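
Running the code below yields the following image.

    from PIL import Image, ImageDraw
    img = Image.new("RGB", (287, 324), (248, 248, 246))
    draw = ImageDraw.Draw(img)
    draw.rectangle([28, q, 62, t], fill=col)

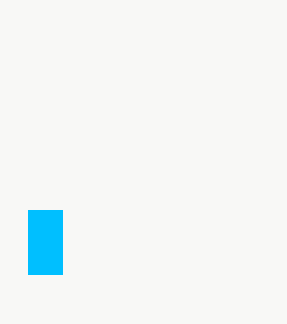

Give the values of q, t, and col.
q = 210; t = 274; col = 'deepskyblue'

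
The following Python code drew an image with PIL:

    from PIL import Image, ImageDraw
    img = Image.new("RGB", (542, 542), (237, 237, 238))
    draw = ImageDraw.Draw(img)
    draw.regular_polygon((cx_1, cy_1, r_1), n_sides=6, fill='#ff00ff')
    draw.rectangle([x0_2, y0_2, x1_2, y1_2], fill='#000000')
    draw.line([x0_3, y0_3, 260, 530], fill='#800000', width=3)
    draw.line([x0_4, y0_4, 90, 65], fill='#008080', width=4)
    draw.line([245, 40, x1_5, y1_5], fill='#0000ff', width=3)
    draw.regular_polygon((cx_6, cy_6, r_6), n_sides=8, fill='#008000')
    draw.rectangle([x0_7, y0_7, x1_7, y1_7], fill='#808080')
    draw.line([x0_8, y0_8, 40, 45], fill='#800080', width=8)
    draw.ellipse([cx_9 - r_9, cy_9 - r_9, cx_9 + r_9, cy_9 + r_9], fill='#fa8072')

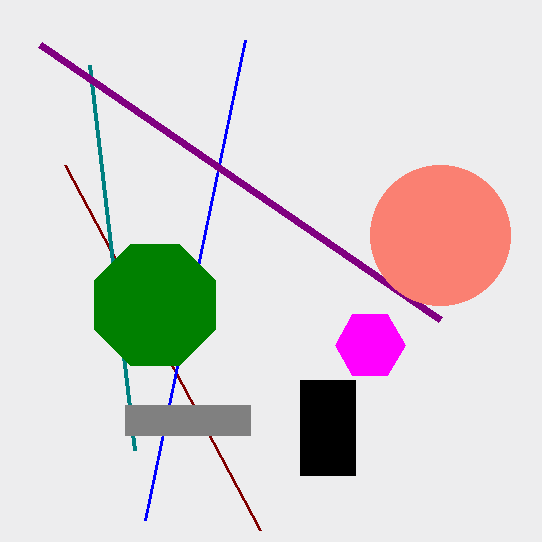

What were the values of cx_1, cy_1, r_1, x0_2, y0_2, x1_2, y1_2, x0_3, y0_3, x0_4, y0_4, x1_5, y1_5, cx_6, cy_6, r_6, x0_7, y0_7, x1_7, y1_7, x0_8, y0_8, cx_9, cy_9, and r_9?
cx_1 = 370, cy_1 = 345, r_1 = 35, x0_2 = 300, y0_2 = 380, x1_2 = 355, y1_2 = 475, x0_3 = 65, y0_3 = 165, x0_4 = 135, y0_4 = 450, x1_5 = 145, y1_5 = 520, cx_6 = 155, cy_6 = 305, r_6 = 65, x0_7 = 125, y0_7 = 405, x1_7 = 250, y1_7 = 435, x0_8 = 440, y0_8 = 320, cx_9 = 440, cy_9 = 235, r_9 = 70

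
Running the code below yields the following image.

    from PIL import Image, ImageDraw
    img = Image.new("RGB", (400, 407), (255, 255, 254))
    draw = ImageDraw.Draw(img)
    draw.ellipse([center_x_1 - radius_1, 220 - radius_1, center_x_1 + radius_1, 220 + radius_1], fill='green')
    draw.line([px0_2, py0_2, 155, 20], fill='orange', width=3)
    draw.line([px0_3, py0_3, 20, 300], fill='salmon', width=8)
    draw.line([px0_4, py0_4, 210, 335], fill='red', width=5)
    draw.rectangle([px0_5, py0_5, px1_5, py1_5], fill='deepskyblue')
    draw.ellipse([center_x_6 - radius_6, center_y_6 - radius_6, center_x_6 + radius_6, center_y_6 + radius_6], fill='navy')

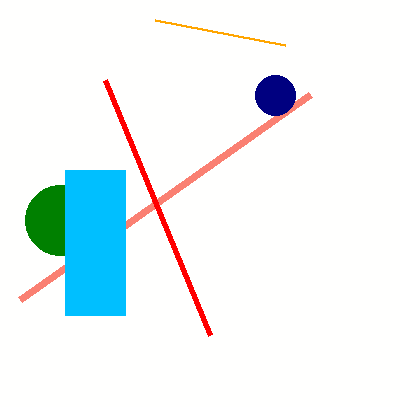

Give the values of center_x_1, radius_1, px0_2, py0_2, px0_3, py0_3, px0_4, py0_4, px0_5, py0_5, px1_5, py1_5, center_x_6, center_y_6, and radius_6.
center_x_1 = 60, radius_1 = 35, px0_2 = 285, py0_2 = 45, px0_3 = 310, py0_3 = 95, px0_4 = 105, py0_4 = 80, px0_5 = 65, py0_5 = 170, px1_5 = 125, py1_5 = 315, center_x_6 = 275, center_y_6 = 95, radius_6 = 20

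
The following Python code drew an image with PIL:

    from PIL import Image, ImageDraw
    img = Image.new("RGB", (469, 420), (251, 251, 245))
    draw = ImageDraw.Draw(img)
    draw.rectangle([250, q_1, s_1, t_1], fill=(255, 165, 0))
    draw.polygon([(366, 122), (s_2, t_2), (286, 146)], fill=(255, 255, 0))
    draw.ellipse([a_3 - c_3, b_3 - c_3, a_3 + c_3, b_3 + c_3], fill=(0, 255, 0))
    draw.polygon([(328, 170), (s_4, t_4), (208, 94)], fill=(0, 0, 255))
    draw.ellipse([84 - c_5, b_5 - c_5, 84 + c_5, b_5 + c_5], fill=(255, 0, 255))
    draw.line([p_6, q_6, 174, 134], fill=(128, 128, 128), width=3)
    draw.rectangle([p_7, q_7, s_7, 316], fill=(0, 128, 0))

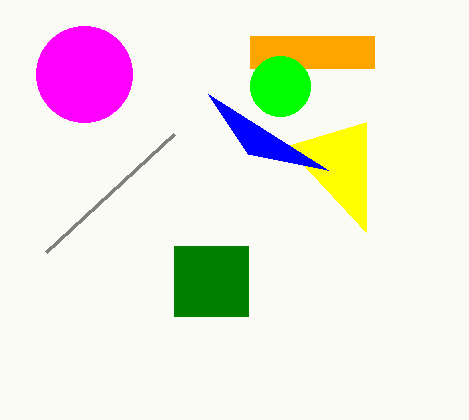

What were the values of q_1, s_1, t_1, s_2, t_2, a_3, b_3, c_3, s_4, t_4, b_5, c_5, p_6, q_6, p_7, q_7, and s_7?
q_1 = 36, s_1 = 374, t_1 = 68, s_2 = 366, t_2 = 232, a_3 = 280, b_3 = 86, c_3 = 30, s_4 = 248, t_4 = 154, b_5 = 74, c_5 = 48, p_6 = 46, q_6 = 252, p_7 = 174, q_7 = 246, s_7 = 248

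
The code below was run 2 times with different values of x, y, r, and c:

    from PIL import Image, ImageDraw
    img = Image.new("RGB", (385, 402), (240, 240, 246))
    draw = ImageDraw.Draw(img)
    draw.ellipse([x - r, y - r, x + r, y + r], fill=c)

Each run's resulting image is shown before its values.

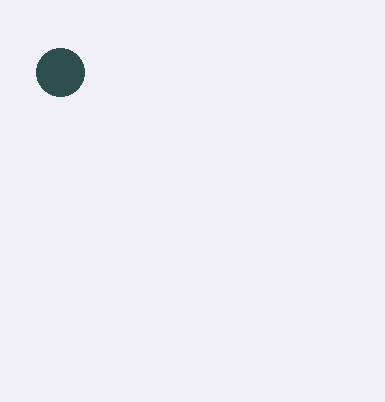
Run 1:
x = 60; y = 72; r = 24; c = 'darkslategray'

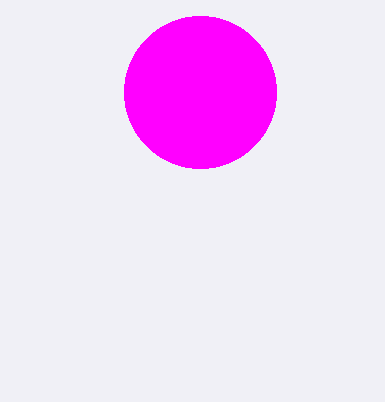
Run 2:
x = 200, y = 92, r = 76, c = 'magenta'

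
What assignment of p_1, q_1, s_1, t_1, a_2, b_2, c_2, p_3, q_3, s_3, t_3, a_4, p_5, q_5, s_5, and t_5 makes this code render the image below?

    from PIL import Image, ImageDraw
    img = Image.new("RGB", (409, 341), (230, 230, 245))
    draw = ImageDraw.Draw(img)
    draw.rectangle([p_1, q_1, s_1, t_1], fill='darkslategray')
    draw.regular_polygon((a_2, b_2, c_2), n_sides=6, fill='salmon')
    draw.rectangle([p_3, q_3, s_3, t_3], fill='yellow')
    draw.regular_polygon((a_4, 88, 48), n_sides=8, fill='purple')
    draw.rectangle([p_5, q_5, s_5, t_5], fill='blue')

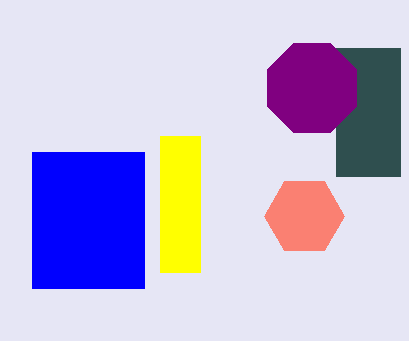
p_1 = 336
q_1 = 48
s_1 = 400
t_1 = 176
a_2 = 304
b_2 = 216
c_2 = 40
p_3 = 160
q_3 = 136
s_3 = 200
t_3 = 272
a_4 = 312
p_5 = 32
q_5 = 152
s_5 = 144
t_5 = 288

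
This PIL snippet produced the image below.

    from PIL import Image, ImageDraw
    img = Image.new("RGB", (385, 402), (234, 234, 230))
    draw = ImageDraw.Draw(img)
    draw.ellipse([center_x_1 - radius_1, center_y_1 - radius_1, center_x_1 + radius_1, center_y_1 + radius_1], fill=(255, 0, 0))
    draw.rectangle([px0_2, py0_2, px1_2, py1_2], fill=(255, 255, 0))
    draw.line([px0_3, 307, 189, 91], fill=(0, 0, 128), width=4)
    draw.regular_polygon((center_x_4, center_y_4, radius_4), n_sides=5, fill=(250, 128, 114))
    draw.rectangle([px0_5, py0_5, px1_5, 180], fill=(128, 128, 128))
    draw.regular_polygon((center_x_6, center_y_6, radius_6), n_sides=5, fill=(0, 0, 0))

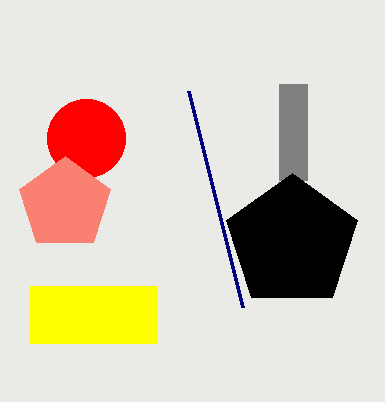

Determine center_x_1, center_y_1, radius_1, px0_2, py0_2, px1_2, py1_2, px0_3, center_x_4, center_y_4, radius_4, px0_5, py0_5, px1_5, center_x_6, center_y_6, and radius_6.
center_x_1 = 86
center_y_1 = 138
radius_1 = 39
px0_2 = 30
py0_2 = 286
px1_2 = 156
py1_2 = 343
px0_3 = 243
center_x_4 = 65
center_y_4 = 204
radius_4 = 48
px0_5 = 279
py0_5 = 84
px1_5 = 307
center_x_6 = 292
center_y_6 = 242
radius_6 = 69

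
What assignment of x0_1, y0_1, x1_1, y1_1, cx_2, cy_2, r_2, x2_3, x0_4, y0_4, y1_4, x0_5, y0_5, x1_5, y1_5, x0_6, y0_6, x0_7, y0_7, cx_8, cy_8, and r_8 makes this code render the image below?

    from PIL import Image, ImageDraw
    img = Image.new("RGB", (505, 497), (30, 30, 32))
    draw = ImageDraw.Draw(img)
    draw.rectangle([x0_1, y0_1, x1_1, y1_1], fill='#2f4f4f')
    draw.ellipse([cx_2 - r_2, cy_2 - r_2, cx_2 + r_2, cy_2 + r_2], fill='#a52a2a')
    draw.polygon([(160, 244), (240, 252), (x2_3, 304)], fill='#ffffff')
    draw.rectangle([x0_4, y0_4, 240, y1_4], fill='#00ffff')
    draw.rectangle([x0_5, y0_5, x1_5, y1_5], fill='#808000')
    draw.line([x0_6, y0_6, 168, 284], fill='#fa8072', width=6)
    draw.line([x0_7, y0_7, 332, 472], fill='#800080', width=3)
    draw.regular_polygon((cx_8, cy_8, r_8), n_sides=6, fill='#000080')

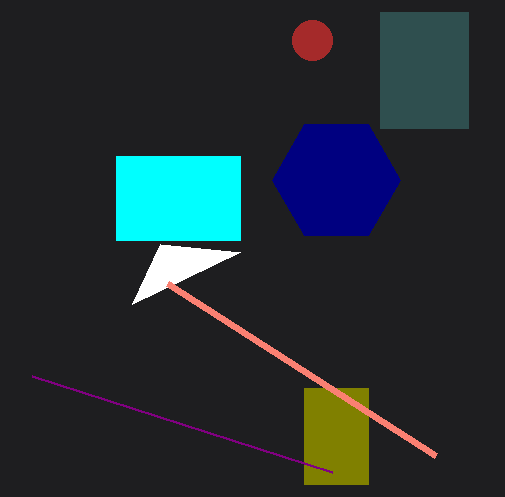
x0_1 = 380
y0_1 = 12
x1_1 = 468
y1_1 = 128
cx_2 = 312
cy_2 = 40
r_2 = 20
x2_3 = 132
x0_4 = 116
y0_4 = 156
y1_4 = 240
x0_5 = 304
y0_5 = 388
x1_5 = 368
y1_5 = 484
x0_6 = 436
y0_6 = 456
x0_7 = 32
y0_7 = 376
cx_8 = 336
cy_8 = 180
r_8 = 64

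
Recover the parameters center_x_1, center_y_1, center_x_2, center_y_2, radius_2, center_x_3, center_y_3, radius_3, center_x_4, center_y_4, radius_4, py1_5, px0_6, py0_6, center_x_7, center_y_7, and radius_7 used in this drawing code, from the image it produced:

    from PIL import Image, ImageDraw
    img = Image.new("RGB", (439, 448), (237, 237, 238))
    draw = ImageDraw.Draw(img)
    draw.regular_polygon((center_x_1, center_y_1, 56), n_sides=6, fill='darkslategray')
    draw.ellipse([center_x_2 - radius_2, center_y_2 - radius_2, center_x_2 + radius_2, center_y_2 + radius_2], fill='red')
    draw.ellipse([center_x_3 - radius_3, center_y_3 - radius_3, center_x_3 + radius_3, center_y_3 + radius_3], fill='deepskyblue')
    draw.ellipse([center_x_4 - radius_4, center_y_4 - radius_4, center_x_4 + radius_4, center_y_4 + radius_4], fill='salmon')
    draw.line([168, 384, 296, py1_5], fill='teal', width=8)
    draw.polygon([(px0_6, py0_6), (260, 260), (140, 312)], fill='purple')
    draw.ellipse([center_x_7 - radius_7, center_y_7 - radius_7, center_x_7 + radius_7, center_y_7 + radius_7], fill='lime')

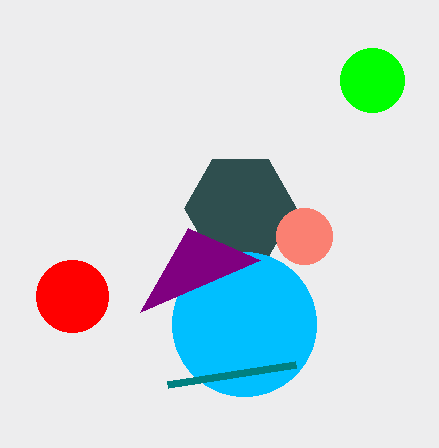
center_x_1 = 240, center_y_1 = 208, center_x_2 = 72, center_y_2 = 296, radius_2 = 36, center_x_3 = 244, center_y_3 = 324, radius_3 = 72, center_x_4 = 304, center_y_4 = 236, radius_4 = 28, py1_5 = 364, px0_6 = 188, py0_6 = 228, center_x_7 = 372, center_y_7 = 80, radius_7 = 32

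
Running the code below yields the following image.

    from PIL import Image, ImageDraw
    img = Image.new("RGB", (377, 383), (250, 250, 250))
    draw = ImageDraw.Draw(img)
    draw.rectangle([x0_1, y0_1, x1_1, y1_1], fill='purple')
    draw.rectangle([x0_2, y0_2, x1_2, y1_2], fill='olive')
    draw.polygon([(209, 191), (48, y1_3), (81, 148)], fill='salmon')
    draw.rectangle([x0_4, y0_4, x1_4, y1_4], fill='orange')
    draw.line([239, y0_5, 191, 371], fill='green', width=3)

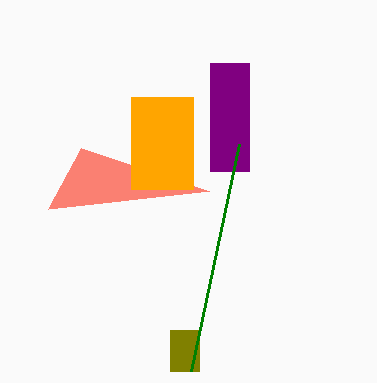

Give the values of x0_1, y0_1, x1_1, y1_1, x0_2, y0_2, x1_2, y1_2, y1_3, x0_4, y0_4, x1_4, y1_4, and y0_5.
x0_1 = 210, y0_1 = 63, x1_1 = 249, y1_1 = 171, x0_2 = 170, y0_2 = 330, x1_2 = 199, y1_2 = 371, y1_3 = 209, x0_4 = 131, y0_4 = 97, x1_4 = 193, y1_4 = 189, y0_5 = 144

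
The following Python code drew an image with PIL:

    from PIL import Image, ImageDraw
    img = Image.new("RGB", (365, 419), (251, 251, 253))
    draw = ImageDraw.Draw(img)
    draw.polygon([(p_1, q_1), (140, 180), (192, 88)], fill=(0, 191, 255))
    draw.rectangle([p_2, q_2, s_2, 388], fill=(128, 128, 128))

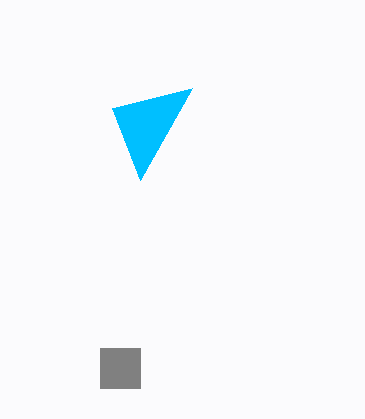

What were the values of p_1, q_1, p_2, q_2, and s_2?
p_1 = 112, q_1 = 108, p_2 = 100, q_2 = 348, s_2 = 140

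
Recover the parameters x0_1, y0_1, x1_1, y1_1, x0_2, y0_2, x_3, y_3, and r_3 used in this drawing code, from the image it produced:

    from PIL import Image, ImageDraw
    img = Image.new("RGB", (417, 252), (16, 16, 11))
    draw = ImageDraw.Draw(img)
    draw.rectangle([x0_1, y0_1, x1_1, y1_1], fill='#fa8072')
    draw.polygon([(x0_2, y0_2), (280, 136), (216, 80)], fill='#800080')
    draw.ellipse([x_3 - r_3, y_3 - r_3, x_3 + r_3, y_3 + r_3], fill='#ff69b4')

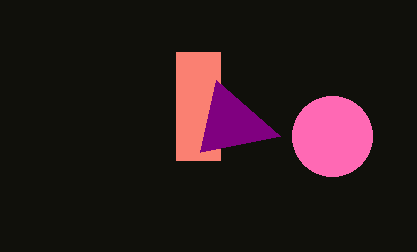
x0_1 = 176, y0_1 = 52, x1_1 = 220, y1_1 = 160, x0_2 = 200, y0_2 = 152, x_3 = 332, y_3 = 136, r_3 = 40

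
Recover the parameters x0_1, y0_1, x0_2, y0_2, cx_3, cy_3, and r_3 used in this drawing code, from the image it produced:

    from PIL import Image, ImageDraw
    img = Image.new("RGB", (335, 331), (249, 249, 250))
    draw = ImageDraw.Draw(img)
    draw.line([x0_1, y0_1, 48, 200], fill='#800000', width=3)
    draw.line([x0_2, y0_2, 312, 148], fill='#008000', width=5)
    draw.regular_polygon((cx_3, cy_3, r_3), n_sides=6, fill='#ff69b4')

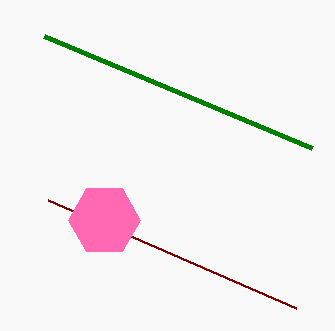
x0_1 = 296
y0_1 = 308
x0_2 = 44
y0_2 = 36
cx_3 = 104
cy_3 = 220
r_3 = 36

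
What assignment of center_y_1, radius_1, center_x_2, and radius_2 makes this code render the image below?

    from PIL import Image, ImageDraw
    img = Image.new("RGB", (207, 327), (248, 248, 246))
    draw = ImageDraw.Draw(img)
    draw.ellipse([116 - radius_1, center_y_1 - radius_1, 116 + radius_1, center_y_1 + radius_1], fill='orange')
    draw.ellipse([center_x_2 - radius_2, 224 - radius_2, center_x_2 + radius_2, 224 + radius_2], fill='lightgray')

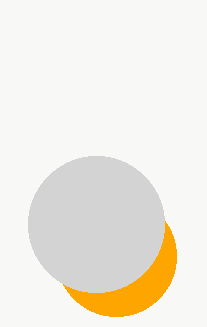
center_y_1 = 256; radius_1 = 60; center_x_2 = 96; radius_2 = 68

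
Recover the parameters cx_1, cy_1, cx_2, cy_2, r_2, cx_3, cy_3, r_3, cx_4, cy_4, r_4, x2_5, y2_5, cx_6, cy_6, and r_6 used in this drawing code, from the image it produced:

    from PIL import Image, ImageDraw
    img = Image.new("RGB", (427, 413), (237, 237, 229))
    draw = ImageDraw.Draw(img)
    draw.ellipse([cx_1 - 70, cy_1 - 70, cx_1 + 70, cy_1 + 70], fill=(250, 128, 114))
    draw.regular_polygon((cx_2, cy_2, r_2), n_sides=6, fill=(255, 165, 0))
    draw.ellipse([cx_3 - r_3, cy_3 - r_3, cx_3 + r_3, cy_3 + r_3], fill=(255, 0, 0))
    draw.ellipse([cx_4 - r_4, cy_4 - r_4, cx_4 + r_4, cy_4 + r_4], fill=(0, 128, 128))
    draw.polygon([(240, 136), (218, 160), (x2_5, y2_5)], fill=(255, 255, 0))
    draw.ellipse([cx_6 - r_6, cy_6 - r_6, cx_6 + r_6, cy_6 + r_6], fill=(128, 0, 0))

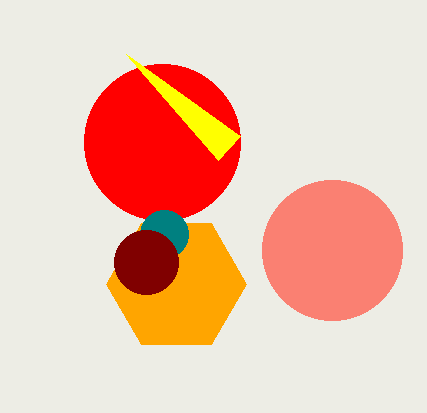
cx_1 = 332
cy_1 = 250
cx_2 = 176
cy_2 = 284
r_2 = 70
cx_3 = 162
cy_3 = 142
r_3 = 78
cx_4 = 164
cy_4 = 234
r_4 = 24
x2_5 = 126
y2_5 = 54
cx_6 = 146
cy_6 = 262
r_6 = 32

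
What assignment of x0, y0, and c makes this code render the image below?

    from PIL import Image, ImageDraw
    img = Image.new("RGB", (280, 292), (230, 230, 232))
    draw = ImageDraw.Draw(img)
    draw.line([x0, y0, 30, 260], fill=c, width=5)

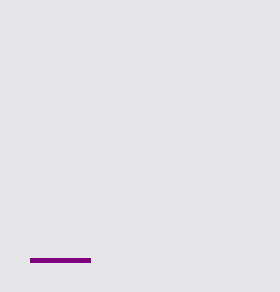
x0 = 90; y0 = 260; c = 'purple'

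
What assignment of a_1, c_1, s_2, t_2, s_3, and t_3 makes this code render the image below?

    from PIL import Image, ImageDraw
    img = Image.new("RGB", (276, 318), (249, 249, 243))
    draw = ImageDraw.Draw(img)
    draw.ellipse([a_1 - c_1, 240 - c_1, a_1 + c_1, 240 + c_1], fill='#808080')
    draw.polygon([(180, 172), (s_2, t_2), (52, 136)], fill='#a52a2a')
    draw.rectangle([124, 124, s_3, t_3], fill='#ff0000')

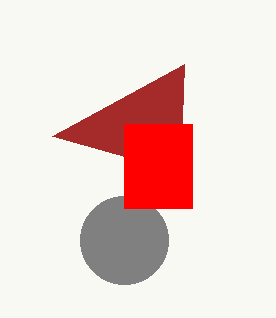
a_1 = 124; c_1 = 44; s_2 = 184; t_2 = 64; s_3 = 192; t_3 = 208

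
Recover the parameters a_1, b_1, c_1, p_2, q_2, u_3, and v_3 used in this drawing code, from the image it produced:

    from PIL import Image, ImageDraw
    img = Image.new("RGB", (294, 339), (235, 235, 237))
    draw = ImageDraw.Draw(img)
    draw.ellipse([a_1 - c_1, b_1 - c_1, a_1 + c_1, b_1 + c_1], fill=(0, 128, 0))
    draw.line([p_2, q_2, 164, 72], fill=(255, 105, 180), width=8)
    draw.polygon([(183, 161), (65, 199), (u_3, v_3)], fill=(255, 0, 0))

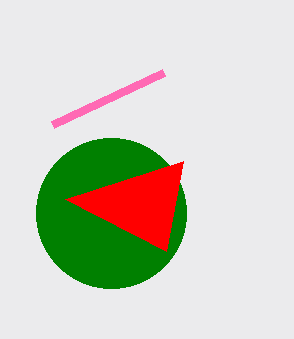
a_1 = 111, b_1 = 213, c_1 = 75, p_2 = 53, q_2 = 124, u_3 = 166, v_3 = 251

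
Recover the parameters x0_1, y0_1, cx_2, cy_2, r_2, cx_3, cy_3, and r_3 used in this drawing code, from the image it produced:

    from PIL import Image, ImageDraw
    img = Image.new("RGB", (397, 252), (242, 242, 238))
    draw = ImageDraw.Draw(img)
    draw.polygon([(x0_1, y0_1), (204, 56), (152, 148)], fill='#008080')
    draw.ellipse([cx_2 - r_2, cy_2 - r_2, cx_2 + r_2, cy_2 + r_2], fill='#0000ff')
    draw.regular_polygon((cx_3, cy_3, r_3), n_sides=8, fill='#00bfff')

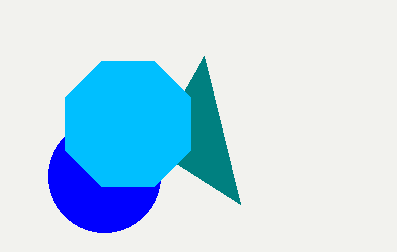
x0_1 = 240
y0_1 = 204
cx_2 = 104
cy_2 = 176
r_2 = 56
cx_3 = 128
cy_3 = 124
r_3 = 68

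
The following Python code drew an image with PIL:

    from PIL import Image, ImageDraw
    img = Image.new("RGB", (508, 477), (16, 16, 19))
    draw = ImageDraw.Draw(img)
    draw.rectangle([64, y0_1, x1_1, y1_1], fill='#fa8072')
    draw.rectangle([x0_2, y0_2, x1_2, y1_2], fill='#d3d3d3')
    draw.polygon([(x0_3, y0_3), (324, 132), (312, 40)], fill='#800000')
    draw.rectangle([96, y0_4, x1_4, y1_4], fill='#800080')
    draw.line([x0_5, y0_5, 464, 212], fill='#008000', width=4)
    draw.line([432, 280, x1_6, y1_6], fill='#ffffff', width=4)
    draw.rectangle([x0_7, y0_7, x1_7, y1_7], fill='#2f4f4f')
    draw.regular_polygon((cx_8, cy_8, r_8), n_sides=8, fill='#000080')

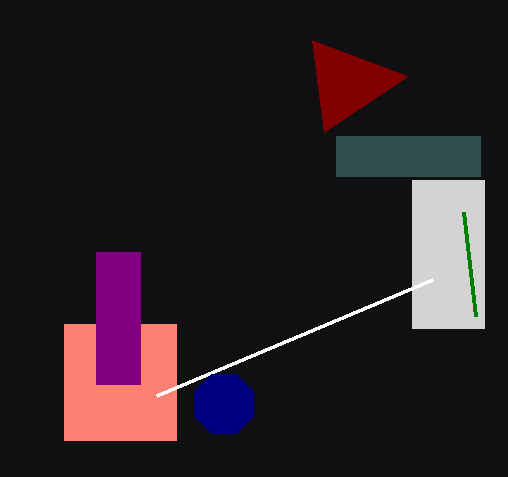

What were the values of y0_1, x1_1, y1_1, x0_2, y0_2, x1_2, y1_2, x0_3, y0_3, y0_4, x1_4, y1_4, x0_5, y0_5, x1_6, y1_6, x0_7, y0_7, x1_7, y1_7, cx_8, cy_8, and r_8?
y0_1 = 324; x1_1 = 176; y1_1 = 440; x0_2 = 412; y0_2 = 180; x1_2 = 484; y1_2 = 328; x0_3 = 408; y0_3 = 76; y0_4 = 252; x1_4 = 140; y1_4 = 384; x0_5 = 476; y0_5 = 316; x1_6 = 156; y1_6 = 396; x0_7 = 336; y0_7 = 136; x1_7 = 480; y1_7 = 176; cx_8 = 224; cy_8 = 404; r_8 = 32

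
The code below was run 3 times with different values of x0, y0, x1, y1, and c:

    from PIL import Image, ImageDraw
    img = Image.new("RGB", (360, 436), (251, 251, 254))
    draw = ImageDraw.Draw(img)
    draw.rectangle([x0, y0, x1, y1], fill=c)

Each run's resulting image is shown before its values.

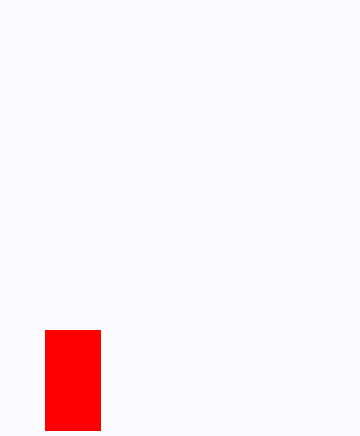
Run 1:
x0 = 45, y0 = 330, x1 = 100, y1 = 430, c = 'red'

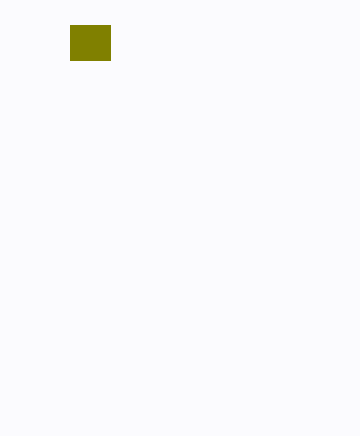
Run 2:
x0 = 70; y0 = 25; x1 = 110; y1 = 60; c = 'olive'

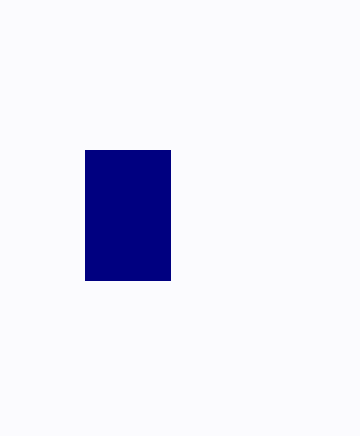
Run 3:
x0 = 85; y0 = 150; x1 = 170; y1 = 280; c = 'navy'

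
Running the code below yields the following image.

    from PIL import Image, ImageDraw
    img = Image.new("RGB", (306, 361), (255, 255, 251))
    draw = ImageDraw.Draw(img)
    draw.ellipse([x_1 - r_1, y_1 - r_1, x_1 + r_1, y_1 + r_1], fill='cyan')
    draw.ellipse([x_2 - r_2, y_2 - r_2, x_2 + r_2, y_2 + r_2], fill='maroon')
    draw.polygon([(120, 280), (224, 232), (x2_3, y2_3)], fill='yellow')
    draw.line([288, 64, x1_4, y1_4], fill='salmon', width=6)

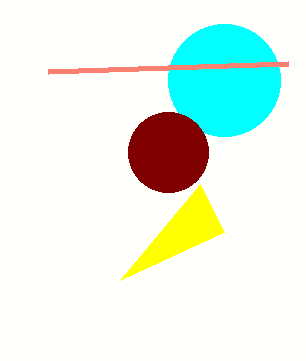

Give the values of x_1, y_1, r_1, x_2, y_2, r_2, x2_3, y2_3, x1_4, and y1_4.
x_1 = 224; y_1 = 80; r_1 = 56; x_2 = 168; y_2 = 152; r_2 = 40; x2_3 = 200; y2_3 = 184; x1_4 = 48; y1_4 = 72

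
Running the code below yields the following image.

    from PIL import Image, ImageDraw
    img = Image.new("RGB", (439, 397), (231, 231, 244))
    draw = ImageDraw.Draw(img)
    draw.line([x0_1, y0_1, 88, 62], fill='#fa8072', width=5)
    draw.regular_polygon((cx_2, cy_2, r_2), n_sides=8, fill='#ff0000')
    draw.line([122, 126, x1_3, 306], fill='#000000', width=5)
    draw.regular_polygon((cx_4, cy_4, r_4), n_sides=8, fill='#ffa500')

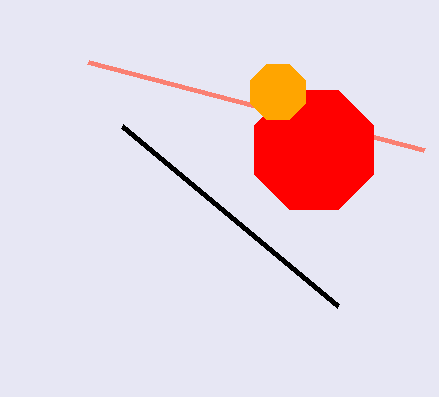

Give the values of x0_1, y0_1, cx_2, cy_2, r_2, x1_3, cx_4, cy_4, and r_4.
x0_1 = 424
y0_1 = 150
cx_2 = 314
cy_2 = 150
r_2 = 64
x1_3 = 338
cx_4 = 278
cy_4 = 92
r_4 = 30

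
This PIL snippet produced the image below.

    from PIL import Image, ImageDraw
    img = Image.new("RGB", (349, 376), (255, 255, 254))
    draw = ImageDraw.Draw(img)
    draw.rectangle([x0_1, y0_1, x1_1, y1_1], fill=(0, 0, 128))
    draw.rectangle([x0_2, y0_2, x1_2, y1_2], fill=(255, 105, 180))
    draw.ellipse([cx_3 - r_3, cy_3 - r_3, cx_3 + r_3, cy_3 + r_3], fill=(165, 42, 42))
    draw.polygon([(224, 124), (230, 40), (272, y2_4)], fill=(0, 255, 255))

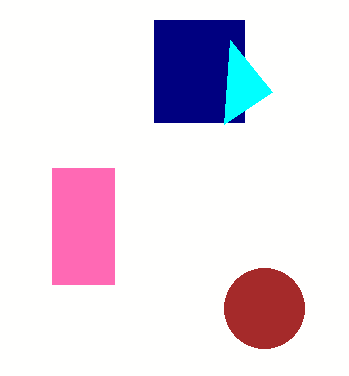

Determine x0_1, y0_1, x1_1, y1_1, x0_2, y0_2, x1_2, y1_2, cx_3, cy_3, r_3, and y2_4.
x0_1 = 154, y0_1 = 20, x1_1 = 244, y1_1 = 122, x0_2 = 52, y0_2 = 168, x1_2 = 114, y1_2 = 284, cx_3 = 264, cy_3 = 308, r_3 = 40, y2_4 = 92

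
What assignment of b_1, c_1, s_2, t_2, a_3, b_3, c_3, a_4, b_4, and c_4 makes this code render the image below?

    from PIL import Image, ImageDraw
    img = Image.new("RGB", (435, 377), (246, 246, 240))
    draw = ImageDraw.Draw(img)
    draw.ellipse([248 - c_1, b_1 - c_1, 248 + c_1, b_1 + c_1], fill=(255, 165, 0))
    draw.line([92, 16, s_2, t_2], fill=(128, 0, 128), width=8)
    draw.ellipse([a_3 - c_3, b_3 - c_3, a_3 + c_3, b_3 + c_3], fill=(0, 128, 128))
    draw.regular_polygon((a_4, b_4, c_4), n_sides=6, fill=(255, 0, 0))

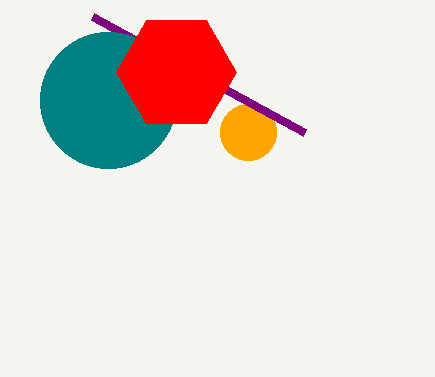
b_1 = 132; c_1 = 28; s_2 = 304; t_2 = 132; a_3 = 108; b_3 = 100; c_3 = 68; a_4 = 176; b_4 = 72; c_4 = 60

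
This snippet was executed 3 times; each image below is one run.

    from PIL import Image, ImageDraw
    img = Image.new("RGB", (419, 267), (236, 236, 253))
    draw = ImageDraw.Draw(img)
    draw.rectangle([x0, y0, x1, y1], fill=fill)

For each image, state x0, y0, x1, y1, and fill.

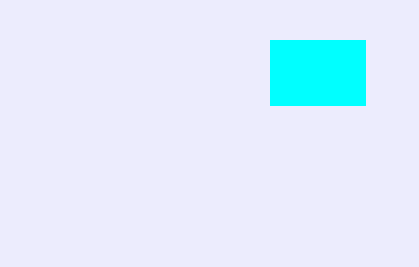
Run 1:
x0 = 270, y0 = 40, x1 = 365, y1 = 105, fill = 'cyan'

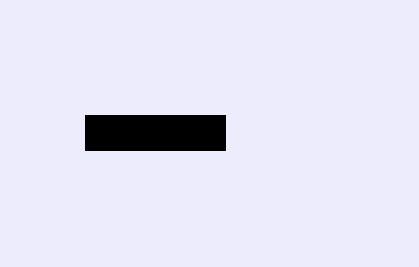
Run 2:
x0 = 85, y0 = 115, x1 = 225, y1 = 150, fill = 'black'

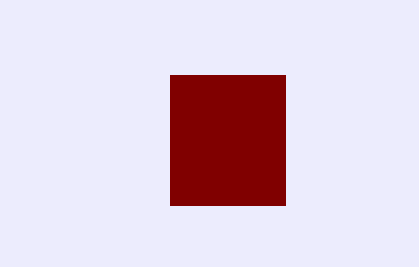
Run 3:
x0 = 170
y0 = 75
x1 = 285
y1 = 205
fill = 'maroon'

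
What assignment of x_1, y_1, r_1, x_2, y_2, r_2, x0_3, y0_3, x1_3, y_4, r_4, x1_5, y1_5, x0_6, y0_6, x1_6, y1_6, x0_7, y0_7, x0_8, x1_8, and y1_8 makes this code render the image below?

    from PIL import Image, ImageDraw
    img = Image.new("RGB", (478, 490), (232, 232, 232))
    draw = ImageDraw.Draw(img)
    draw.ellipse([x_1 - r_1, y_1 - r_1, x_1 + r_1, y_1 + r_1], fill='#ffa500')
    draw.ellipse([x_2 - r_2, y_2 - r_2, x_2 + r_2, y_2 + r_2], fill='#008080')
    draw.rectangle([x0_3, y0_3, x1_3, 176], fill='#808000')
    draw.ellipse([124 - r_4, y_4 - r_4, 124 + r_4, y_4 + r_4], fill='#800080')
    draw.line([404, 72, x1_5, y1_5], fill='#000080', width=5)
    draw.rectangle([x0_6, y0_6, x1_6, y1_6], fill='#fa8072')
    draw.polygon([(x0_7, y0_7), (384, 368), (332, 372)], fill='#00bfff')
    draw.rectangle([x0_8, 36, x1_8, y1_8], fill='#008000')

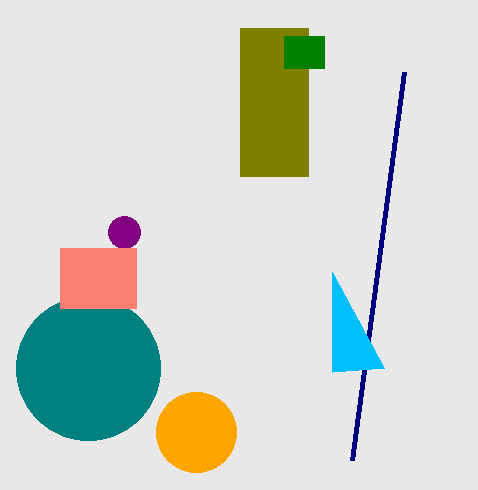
x_1 = 196
y_1 = 432
r_1 = 40
x_2 = 88
y_2 = 368
r_2 = 72
x0_3 = 240
y0_3 = 28
x1_3 = 308
y_4 = 232
r_4 = 16
x1_5 = 352
y1_5 = 460
x0_6 = 60
y0_6 = 248
x1_6 = 136
y1_6 = 308
x0_7 = 332
y0_7 = 272
x0_8 = 284
x1_8 = 324
y1_8 = 68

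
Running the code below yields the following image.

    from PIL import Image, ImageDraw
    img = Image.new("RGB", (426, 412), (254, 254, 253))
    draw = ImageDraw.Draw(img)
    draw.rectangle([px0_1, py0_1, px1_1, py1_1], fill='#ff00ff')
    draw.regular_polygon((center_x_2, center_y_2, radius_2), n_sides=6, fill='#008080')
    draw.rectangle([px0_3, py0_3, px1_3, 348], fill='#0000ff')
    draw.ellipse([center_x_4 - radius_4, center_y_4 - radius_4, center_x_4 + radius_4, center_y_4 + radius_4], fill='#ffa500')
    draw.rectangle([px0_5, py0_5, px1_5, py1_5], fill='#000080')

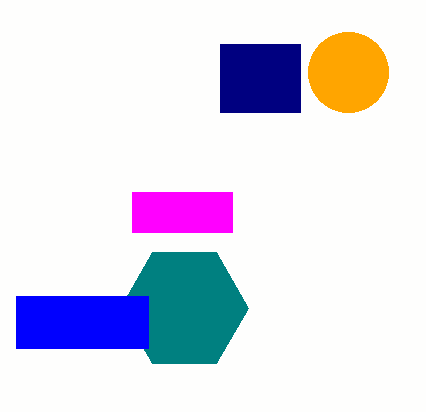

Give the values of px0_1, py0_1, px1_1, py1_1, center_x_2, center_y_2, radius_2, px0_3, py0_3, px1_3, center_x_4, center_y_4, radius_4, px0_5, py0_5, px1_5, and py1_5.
px0_1 = 132; py0_1 = 192; px1_1 = 232; py1_1 = 232; center_x_2 = 184; center_y_2 = 308; radius_2 = 64; px0_3 = 16; py0_3 = 296; px1_3 = 148; center_x_4 = 348; center_y_4 = 72; radius_4 = 40; px0_5 = 220; py0_5 = 44; px1_5 = 300; py1_5 = 112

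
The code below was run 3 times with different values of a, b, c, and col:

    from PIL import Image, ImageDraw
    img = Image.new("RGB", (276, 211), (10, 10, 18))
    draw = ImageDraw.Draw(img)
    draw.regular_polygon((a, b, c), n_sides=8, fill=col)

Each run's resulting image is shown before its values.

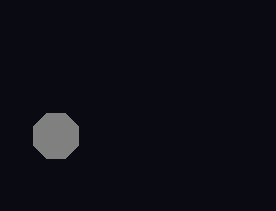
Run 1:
a = 56
b = 136
c = 24
col = 'gray'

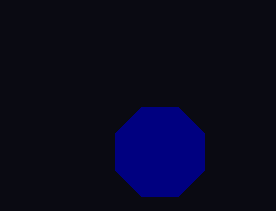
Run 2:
a = 160, b = 152, c = 48, col = 'navy'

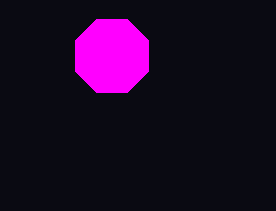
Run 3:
a = 112, b = 56, c = 40, col = 'magenta'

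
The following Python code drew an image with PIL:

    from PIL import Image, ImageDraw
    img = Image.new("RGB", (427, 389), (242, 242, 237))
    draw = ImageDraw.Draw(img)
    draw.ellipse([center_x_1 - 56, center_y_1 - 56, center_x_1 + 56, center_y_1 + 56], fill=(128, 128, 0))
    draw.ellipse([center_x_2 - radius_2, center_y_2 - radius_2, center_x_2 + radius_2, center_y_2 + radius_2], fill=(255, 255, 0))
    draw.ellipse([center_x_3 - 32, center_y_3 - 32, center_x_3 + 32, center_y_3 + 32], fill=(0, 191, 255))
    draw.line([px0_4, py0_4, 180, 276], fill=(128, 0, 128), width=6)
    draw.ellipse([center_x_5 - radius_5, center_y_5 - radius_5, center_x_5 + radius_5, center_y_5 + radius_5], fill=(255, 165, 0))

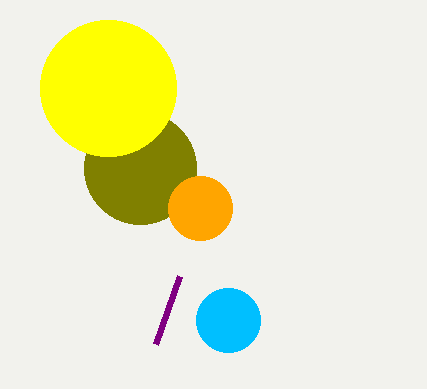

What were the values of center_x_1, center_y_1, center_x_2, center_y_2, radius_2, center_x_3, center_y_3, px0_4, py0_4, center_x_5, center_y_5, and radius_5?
center_x_1 = 140, center_y_1 = 168, center_x_2 = 108, center_y_2 = 88, radius_2 = 68, center_x_3 = 228, center_y_3 = 320, px0_4 = 156, py0_4 = 344, center_x_5 = 200, center_y_5 = 208, radius_5 = 32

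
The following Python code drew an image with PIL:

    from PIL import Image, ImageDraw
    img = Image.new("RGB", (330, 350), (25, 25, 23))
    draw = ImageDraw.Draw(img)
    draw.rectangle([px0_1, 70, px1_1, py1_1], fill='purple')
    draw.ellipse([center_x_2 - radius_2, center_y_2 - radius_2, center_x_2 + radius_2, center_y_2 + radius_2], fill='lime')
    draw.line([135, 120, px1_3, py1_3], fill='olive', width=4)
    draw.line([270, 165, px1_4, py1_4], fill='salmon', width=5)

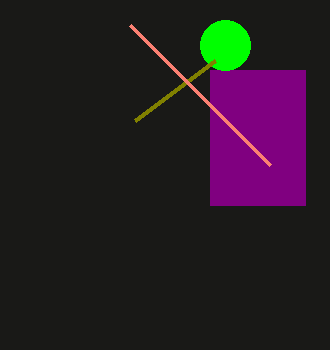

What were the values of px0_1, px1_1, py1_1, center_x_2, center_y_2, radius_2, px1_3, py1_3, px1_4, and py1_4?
px0_1 = 210, px1_1 = 305, py1_1 = 205, center_x_2 = 225, center_y_2 = 45, radius_2 = 25, px1_3 = 215, py1_3 = 60, px1_4 = 130, py1_4 = 25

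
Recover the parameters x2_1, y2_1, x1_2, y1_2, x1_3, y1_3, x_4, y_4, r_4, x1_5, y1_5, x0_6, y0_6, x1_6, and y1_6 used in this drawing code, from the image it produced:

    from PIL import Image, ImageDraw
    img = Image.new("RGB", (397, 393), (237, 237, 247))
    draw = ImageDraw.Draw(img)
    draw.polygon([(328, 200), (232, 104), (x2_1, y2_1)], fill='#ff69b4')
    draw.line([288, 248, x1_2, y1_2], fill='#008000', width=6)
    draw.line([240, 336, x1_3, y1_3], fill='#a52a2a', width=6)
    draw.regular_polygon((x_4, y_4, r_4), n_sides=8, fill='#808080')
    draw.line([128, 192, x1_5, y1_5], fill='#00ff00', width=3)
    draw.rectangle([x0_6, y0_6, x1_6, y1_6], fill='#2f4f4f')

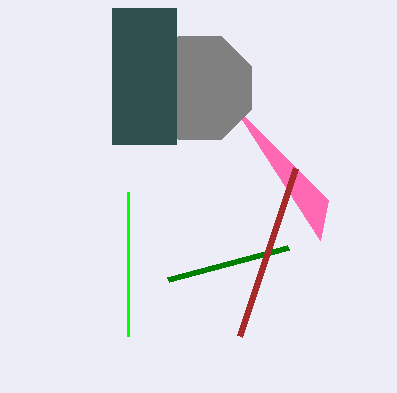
x2_1 = 320; y2_1 = 240; x1_2 = 168; y1_2 = 280; x1_3 = 296; y1_3 = 168; x_4 = 200; y_4 = 88; r_4 = 56; x1_5 = 128; y1_5 = 336; x0_6 = 112; y0_6 = 8; x1_6 = 176; y1_6 = 144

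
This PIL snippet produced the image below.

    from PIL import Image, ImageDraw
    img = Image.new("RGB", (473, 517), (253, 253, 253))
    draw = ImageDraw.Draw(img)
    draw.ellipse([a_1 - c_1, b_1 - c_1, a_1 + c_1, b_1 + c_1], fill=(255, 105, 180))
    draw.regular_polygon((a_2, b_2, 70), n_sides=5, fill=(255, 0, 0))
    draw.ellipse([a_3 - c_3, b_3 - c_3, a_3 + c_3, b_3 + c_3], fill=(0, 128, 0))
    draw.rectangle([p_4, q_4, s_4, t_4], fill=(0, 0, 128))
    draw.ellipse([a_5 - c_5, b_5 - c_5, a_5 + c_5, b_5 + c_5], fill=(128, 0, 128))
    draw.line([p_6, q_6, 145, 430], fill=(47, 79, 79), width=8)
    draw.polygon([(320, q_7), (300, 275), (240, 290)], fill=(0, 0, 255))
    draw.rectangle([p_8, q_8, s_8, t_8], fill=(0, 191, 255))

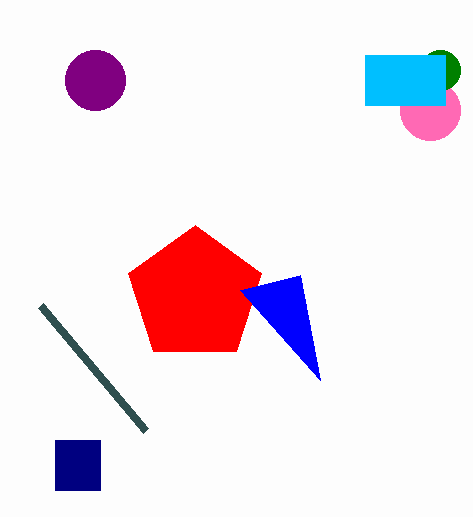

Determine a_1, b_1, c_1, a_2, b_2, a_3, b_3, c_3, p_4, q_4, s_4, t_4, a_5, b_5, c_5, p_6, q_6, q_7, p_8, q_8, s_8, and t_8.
a_1 = 430; b_1 = 110; c_1 = 30; a_2 = 195; b_2 = 295; a_3 = 440; b_3 = 70; c_3 = 20; p_4 = 55; q_4 = 440; s_4 = 100; t_4 = 490; a_5 = 95; b_5 = 80; c_5 = 30; p_6 = 40; q_6 = 305; q_7 = 380; p_8 = 365; q_8 = 55; s_8 = 445; t_8 = 105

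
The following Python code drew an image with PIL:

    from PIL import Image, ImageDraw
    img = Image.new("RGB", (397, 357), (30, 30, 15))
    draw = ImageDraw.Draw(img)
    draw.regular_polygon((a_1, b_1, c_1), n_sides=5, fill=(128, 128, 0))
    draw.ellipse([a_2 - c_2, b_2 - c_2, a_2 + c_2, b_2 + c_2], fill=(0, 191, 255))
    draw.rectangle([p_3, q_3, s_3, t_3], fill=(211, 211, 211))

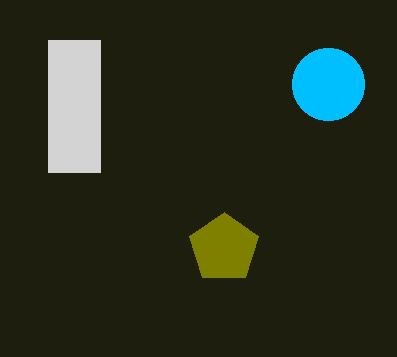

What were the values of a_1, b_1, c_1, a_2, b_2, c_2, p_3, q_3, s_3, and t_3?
a_1 = 224; b_1 = 248; c_1 = 36; a_2 = 328; b_2 = 84; c_2 = 36; p_3 = 48; q_3 = 40; s_3 = 100; t_3 = 172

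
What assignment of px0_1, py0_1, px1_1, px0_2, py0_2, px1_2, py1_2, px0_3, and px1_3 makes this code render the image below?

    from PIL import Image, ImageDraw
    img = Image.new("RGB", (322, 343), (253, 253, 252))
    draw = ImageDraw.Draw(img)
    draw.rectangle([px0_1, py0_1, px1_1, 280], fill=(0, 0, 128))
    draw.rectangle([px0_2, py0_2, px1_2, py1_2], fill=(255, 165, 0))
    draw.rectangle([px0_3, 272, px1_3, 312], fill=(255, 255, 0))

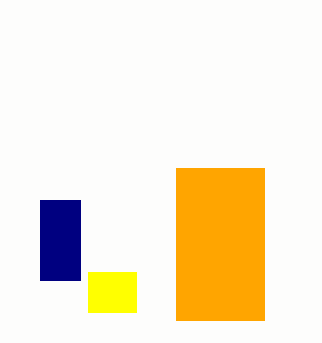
px0_1 = 40
py0_1 = 200
px1_1 = 80
px0_2 = 176
py0_2 = 168
px1_2 = 264
py1_2 = 320
px0_3 = 88
px1_3 = 136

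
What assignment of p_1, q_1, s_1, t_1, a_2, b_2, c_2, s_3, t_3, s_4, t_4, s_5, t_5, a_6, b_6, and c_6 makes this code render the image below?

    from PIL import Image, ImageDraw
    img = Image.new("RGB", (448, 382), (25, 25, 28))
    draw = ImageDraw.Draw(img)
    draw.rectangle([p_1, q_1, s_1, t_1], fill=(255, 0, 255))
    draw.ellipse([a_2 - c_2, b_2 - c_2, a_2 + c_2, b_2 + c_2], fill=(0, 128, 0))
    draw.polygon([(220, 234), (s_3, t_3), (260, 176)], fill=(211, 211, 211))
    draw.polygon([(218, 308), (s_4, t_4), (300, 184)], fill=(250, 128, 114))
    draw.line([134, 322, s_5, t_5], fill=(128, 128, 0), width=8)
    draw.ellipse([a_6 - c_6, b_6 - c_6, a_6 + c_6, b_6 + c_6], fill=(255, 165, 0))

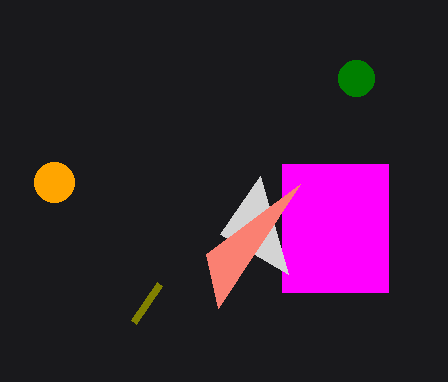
p_1 = 282; q_1 = 164; s_1 = 388; t_1 = 292; a_2 = 356; b_2 = 78; c_2 = 18; s_3 = 288; t_3 = 274; s_4 = 206; t_4 = 254; s_5 = 160; t_5 = 284; a_6 = 54; b_6 = 182; c_6 = 20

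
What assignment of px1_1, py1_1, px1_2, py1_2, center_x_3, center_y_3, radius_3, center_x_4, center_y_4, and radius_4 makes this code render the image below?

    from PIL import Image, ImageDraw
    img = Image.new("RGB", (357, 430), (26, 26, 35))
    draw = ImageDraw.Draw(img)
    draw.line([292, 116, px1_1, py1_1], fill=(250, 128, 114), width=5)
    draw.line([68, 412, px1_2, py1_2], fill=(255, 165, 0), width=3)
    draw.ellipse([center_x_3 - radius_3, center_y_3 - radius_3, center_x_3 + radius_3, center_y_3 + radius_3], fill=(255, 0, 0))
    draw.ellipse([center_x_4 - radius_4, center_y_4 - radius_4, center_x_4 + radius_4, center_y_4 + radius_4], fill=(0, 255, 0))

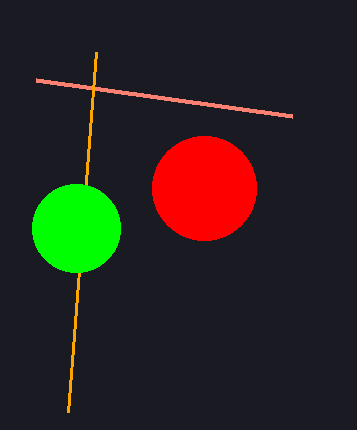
px1_1 = 36
py1_1 = 80
px1_2 = 96
py1_2 = 52
center_x_3 = 204
center_y_3 = 188
radius_3 = 52
center_x_4 = 76
center_y_4 = 228
radius_4 = 44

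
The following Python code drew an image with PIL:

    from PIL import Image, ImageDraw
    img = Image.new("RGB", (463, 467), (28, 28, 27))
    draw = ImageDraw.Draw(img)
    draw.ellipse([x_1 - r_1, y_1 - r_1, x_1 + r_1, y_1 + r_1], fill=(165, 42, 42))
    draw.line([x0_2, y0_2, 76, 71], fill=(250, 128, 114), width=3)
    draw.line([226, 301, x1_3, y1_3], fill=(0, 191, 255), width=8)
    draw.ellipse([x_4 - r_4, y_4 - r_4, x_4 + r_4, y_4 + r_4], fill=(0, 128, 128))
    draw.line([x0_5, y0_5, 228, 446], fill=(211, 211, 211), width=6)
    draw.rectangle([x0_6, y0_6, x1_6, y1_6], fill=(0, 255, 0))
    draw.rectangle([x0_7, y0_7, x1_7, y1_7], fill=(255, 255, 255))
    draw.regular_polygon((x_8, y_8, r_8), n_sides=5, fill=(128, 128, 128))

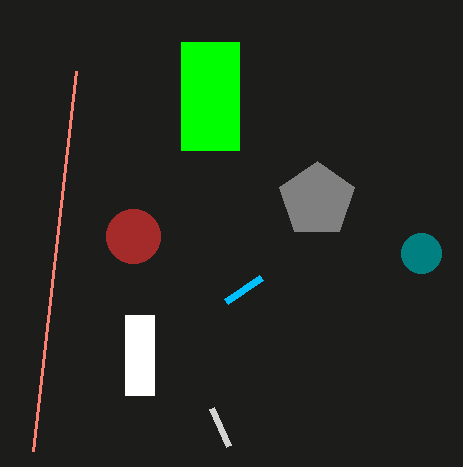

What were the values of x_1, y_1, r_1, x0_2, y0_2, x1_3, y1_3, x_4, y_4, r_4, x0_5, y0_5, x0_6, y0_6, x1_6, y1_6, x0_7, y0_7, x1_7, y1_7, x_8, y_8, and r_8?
x_1 = 133, y_1 = 236, r_1 = 27, x0_2 = 33, y0_2 = 451, x1_3 = 261, y1_3 = 277, x_4 = 421, y_4 = 253, r_4 = 20, x0_5 = 211, y0_5 = 408, x0_6 = 181, y0_6 = 42, x1_6 = 239, y1_6 = 150, x0_7 = 125, y0_7 = 315, x1_7 = 154, y1_7 = 395, x_8 = 317, y_8 = 200, r_8 = 39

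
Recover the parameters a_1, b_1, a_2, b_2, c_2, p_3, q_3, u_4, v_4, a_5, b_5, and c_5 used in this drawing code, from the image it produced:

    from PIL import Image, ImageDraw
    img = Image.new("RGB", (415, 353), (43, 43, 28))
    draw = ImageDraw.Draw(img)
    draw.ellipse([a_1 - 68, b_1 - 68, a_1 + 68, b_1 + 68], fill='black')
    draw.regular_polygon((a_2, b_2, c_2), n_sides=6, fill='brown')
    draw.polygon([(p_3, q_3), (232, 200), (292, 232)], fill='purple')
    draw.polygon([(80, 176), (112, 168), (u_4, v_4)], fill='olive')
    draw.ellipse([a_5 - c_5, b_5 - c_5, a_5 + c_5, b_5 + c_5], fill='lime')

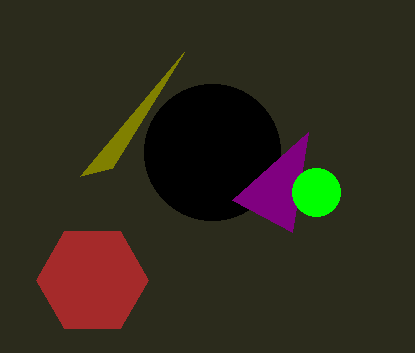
a_1 = 212
b_1 = 152
a_2 = 92
b_2 = 280
c_2 = 56
p_3 = 308
q_3 = 132
u_4 = 184
v_4 = 52
a_5 = 316
b_5 = 192
c_5 = 24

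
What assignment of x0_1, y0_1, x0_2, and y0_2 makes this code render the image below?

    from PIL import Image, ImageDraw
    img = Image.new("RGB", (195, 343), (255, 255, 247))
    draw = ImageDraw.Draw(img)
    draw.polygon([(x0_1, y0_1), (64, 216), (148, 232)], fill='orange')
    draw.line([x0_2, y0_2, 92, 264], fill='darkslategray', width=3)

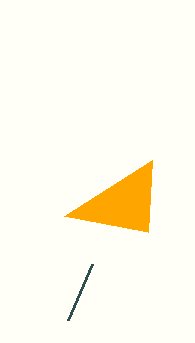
x0_1 = 152; y0_1 = 160; x0_2 = 68; y0_2 = 320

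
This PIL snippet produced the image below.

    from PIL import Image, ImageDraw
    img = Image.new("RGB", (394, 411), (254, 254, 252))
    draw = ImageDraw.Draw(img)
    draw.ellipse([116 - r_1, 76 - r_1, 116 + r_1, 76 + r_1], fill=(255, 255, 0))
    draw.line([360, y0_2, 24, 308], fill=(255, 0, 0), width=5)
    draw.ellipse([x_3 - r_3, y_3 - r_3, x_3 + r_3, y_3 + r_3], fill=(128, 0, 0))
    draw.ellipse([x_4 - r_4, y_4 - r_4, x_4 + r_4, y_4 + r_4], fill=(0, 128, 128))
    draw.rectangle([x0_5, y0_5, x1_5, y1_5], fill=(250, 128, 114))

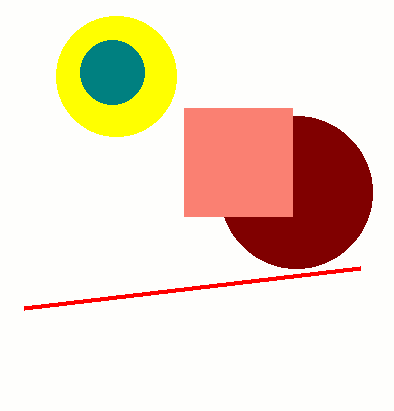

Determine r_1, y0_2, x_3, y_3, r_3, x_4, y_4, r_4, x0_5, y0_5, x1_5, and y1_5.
r_1 = 60, y0_2 = 268, x_3 = 296, y_3 = 192, r_3 = 76, x_4 = 112, y_4 = 72, r_4 = 32, x0_5 = 184, y0_5 = 108, x1_5 = 292, y1_5 = 216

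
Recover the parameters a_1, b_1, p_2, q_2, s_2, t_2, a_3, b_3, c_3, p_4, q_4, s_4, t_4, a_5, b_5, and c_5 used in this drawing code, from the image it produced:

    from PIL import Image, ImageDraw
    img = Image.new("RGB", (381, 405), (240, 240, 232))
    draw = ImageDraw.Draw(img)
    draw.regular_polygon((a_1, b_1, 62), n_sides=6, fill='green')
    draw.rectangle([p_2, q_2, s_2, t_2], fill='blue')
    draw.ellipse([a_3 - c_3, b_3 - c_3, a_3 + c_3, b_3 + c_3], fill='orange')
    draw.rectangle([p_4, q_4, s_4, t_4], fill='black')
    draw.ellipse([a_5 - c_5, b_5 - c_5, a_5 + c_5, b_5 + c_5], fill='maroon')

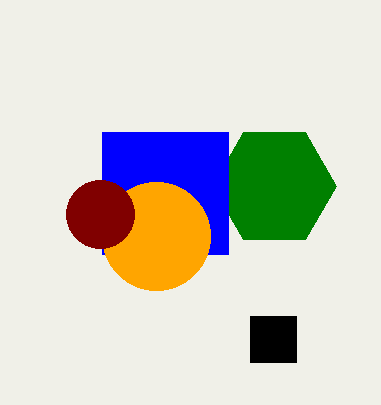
a_1 = 274, b_1 = 186, p_2 = 102, q_2 = 132, s_2 = 228, t_2 = 254, a_3 = 156, b_3 = 236, c_3 = 54, p_4 = 250, q_4 = 316, s_4 = 296, t_4 = 362, a_5 = 100, b_5 = 214, c_5 = 34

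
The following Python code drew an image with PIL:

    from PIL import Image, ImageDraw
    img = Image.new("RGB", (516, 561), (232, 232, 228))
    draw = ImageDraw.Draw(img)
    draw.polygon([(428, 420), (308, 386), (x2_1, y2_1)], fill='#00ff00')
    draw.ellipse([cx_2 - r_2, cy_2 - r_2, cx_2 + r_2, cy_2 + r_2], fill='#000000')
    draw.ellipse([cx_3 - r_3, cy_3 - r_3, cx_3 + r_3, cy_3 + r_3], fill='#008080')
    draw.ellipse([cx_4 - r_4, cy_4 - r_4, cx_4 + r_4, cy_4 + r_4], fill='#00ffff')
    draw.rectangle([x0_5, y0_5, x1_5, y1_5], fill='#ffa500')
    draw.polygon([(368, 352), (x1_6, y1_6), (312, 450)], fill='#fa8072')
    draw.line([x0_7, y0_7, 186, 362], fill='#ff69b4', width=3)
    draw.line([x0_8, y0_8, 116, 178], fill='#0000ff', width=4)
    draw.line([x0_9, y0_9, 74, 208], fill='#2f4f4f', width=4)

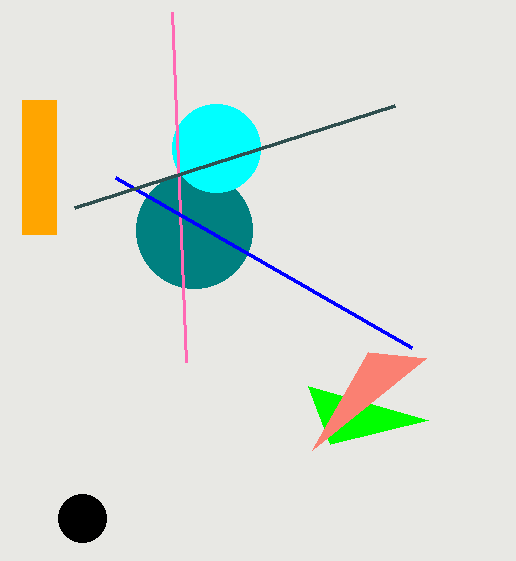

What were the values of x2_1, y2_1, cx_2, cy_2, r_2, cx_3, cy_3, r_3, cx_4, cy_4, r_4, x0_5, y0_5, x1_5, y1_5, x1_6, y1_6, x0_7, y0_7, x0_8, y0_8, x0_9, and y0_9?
x2_1 = 330
y2_1 = 444
cx_2 = 82
cy_2 = 518
r_2 = 24
cx_3 = 194
cy_3 = 230
r_3 = 58
cx_4 = 216
cy_4 = 148
r_4 = 44
x0_5 = 22
y0_5 = 100
x1_5 = 56
y1_5 = 234
x1_6 = 426
y1_6 = 358
x0_7 = 172
y0_7 = 12
x0_8 = 412
y0_8 = 348
x0_9 = 394
y0_9 = 106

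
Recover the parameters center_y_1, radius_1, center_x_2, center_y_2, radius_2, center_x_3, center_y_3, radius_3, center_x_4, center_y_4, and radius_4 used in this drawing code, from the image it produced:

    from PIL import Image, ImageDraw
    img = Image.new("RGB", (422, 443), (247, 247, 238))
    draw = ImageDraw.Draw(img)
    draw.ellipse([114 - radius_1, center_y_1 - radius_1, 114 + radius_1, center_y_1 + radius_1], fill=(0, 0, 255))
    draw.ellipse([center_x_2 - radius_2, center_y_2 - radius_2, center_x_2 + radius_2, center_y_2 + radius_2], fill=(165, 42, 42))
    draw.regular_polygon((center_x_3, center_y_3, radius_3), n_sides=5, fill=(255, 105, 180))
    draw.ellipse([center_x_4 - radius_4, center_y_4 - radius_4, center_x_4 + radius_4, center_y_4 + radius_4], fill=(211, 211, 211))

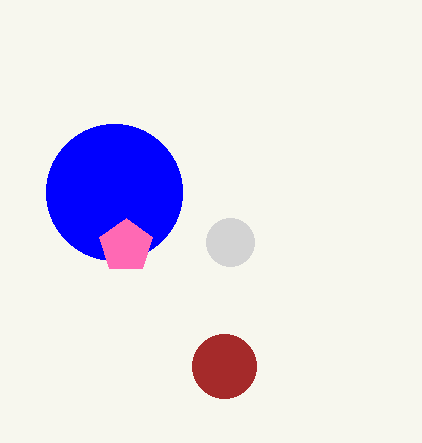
center_y_1 = 192; radius_1 = 68; center_x_2 = 224; center_y_2 = 366; radius_2 = 32; center_x_3 = 126; center_y_3 = 246; radius_3 = 28; center_x_4 = 230; center_y_4 = 242; radius_4 = 24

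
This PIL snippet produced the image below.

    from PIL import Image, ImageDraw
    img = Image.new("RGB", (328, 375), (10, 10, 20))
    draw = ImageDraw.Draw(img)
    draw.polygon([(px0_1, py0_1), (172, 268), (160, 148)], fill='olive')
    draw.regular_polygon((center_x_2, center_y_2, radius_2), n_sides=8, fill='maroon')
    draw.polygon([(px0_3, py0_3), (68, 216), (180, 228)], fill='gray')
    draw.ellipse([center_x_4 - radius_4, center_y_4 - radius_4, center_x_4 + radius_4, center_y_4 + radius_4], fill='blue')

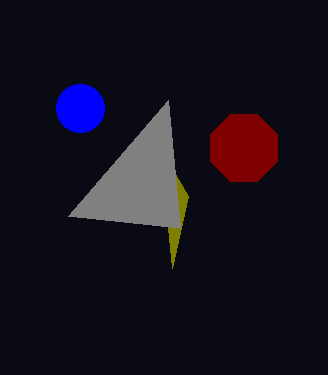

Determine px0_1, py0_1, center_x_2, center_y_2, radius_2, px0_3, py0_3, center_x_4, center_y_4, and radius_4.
px0_1 = 188, py0_1 = 196, center_x_2 = 244, center_y_2 = 148, radius_2 = 36, px0_3 = 168, py0_3 = 100, center_x_4 = 80, center_y_4 = 108, radius_4 = 24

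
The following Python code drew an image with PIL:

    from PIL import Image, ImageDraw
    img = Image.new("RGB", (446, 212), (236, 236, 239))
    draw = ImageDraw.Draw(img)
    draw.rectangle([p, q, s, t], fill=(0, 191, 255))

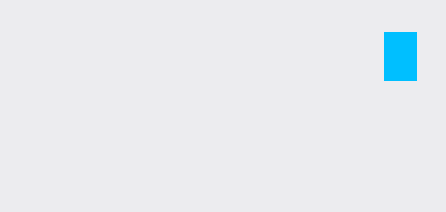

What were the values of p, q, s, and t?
p = 384
q = 32
s = 416
t = 80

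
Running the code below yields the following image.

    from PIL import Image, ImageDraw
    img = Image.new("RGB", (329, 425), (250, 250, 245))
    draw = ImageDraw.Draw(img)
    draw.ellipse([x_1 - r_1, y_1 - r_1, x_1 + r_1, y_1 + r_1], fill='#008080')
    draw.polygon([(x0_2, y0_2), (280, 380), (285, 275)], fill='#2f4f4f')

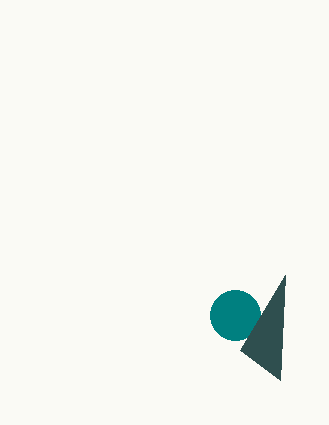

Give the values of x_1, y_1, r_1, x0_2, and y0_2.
x_1 = 235; y_1 = 315; r_1 = 25; x0_2 = 240; y0_2 = 350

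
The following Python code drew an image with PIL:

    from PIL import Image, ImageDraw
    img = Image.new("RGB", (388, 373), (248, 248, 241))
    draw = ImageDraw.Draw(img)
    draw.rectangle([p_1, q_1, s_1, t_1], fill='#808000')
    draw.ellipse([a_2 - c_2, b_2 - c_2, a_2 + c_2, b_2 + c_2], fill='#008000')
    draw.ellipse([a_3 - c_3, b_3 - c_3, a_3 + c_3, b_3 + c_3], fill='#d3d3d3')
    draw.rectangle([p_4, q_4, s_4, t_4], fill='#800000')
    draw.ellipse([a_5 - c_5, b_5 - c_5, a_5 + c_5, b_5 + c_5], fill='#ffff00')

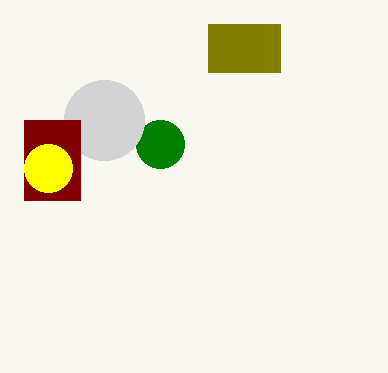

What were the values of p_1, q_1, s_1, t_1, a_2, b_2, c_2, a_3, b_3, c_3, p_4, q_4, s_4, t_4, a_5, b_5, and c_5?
p_1 = 208; q_1 = 24; s_1 = 280; t_1 = 72; a_2 = 160; b_2 = 144; c_2 = 24; a_3 = 104; b_3 = 120; c_3 = 40; p_4 = 24; q_4 = 120; s_4 = 80; t_4 = 200; a_5 = 48; b_5 = 168; c_5 = 24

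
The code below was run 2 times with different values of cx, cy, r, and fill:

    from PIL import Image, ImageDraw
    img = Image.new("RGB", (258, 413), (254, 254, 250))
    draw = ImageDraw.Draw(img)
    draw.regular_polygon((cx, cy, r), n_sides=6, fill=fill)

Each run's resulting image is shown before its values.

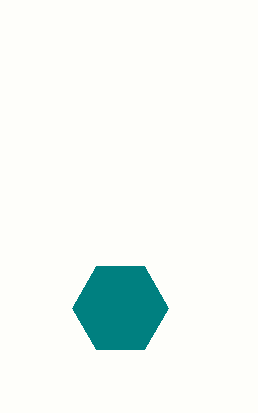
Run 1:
cx = 120; cy = 308; r = 48; fill = 'teal'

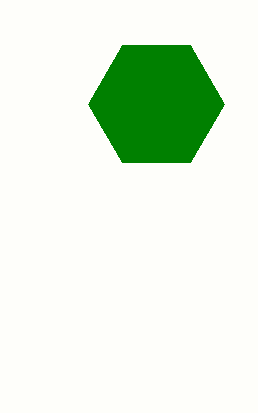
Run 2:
cx = 156, cy = 104, r = 68, fill = 'green'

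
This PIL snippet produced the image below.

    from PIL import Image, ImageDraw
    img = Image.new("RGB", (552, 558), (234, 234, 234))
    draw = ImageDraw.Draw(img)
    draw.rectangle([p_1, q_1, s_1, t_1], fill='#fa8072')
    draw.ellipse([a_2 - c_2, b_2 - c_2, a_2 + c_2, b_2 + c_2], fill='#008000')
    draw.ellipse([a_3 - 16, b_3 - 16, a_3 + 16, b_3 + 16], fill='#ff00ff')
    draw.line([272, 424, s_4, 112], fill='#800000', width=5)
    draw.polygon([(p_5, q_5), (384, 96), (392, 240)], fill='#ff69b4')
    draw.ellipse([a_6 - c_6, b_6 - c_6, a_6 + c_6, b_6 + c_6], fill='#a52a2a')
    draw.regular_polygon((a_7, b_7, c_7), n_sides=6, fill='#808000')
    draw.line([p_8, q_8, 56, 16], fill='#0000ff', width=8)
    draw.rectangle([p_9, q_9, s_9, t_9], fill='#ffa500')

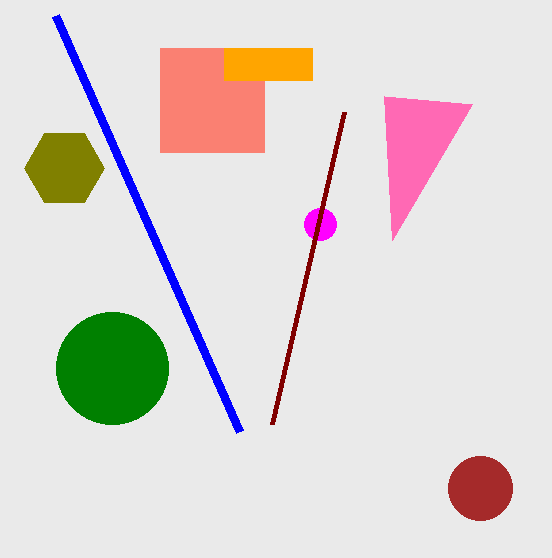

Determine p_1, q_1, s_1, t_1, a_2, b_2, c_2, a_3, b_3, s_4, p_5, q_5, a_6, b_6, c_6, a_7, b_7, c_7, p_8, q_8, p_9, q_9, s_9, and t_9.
p_1 = 160; q_1 = 48; s_1 = 264; t_1 = 152; a_2 = 112; b_2 = 368; c_2 = 56; a_3 = 320; b_3 = 224; s_4 = 344; p_5 = 472; q_5 = 104; a_6 = 480; b_6 = 488; c_6 = 32; a_7 = 64; b_7 = 168; c_7 = 40; p_8 = 240; q_8 = 432; p_9 = 224; q_9 = 48; s_9 = 312; t_9 = 80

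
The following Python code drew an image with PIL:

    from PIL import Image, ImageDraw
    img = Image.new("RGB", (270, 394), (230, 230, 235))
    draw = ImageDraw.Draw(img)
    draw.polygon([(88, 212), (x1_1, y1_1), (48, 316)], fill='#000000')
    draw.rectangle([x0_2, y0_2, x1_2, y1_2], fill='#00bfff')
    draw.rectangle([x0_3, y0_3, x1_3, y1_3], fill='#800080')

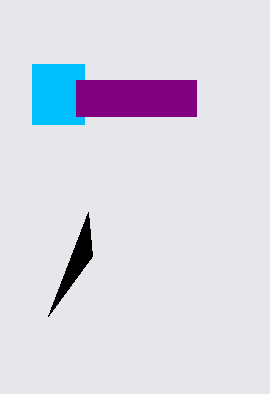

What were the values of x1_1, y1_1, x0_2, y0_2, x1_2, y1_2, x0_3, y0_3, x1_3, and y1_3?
x1_1 = 92; y1_1 = 256; x0_2 = 32; y0_2 = 64; x1_2 = 84; y1_2 = 124; x0_3 = 76; y0_3 = 80; x1_3 = 196; y1_3 = 116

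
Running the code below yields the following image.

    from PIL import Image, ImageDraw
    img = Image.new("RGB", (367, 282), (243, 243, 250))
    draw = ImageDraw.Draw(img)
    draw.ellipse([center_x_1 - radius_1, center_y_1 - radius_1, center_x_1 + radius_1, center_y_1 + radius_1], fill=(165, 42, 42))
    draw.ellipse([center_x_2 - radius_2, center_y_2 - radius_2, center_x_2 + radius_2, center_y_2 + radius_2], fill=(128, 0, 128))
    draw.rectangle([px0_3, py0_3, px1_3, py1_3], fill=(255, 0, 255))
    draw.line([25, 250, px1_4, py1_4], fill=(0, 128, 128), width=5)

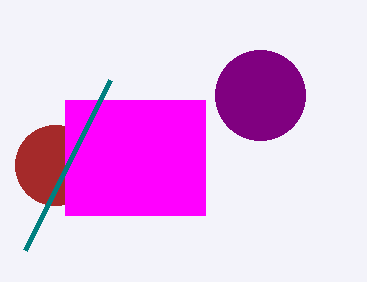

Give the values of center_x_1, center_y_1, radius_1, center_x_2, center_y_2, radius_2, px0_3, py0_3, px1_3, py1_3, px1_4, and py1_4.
center_x_1 = 55; center_y_1 = 165; radius_1 = 40; center_x_2 = 260; center_y_2 = 95; radius_2 = 45; px0_3 = 65; py0_3 = 100; px1_3 = 205; py1_3 = 215; px1_4 = 110; py1_4 = 80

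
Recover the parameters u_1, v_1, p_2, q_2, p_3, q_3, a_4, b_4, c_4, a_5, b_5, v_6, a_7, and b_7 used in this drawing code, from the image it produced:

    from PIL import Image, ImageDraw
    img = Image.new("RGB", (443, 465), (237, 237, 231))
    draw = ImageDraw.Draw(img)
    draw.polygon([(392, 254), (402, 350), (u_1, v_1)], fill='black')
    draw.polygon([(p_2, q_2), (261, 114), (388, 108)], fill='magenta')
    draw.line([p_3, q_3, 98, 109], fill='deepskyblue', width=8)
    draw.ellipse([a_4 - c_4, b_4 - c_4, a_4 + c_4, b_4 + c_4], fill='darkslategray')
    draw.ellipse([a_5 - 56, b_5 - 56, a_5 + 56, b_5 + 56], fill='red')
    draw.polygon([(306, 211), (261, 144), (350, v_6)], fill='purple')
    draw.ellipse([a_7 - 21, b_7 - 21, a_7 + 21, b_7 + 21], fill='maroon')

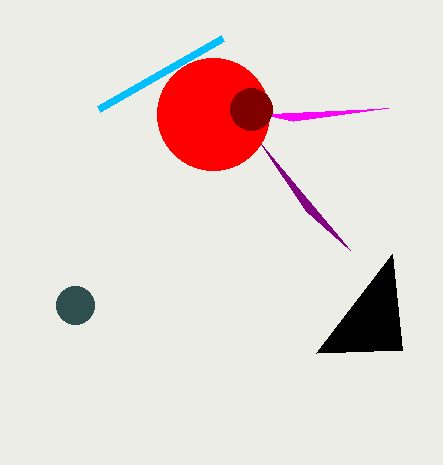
u_1 = 316, v_1 = 353, p_2 = 293, q_2 = 121, p_3 = 222, q_3 = 38, a_4 = 75, b_4 = 305, c_4 = 19, a_5 = 213, b_5 = 114, v_6 = 250, a_7 = 251, b_7 = 109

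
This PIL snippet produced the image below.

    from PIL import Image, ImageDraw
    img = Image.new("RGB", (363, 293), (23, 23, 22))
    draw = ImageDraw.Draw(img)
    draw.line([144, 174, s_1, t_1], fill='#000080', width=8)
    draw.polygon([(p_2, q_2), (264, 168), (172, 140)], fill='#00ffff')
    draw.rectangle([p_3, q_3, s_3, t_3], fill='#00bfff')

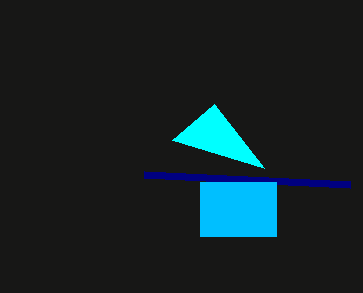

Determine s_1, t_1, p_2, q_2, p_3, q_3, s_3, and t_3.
s_1 = 350
t_1 = 184
p_2 = 214
q_2 = 104
p_3 = 200
q_3 = 182
s_3 = 276
t_3 = 236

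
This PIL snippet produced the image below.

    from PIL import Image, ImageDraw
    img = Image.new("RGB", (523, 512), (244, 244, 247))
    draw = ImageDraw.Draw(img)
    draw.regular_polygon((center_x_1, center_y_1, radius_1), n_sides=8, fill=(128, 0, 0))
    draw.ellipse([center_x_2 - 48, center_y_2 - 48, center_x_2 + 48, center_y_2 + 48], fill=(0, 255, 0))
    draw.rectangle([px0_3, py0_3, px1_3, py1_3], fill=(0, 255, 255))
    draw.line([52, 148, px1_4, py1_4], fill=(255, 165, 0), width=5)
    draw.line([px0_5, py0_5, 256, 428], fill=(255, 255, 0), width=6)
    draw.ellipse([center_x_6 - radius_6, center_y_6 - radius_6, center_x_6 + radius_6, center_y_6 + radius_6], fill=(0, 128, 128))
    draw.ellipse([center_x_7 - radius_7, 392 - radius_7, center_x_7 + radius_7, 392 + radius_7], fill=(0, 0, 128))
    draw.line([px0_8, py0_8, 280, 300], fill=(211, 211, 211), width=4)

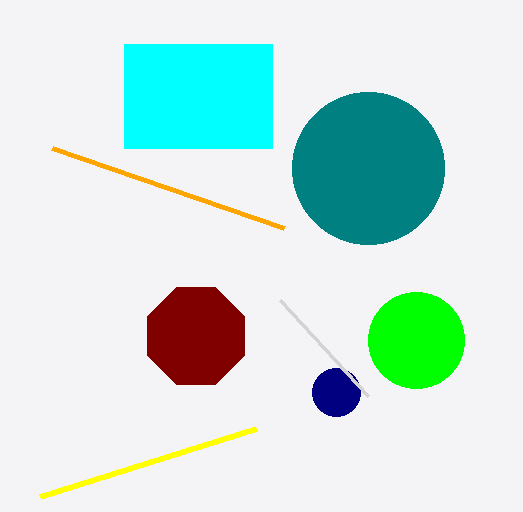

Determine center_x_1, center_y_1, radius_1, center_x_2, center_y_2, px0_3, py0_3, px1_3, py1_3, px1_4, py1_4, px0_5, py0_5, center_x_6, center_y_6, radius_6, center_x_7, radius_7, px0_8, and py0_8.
center_x_1 = 196, center_y_1 = 336, radius_1 = 52, center_x_2 = 416, center_y_2 = 340, px0_3 = 124, py0_3 = 44, px1_3 = 272, py1_3 = 148, px1_4 = 284, py1_4 = 228, px0_5 = 40, py0_5 = 496, center_x_6 = 368, center_y_6 = 168, radius_6 = 76, center_x_7 = 336, radius_7 = 24, px0_8 = 368, py0_8 = 396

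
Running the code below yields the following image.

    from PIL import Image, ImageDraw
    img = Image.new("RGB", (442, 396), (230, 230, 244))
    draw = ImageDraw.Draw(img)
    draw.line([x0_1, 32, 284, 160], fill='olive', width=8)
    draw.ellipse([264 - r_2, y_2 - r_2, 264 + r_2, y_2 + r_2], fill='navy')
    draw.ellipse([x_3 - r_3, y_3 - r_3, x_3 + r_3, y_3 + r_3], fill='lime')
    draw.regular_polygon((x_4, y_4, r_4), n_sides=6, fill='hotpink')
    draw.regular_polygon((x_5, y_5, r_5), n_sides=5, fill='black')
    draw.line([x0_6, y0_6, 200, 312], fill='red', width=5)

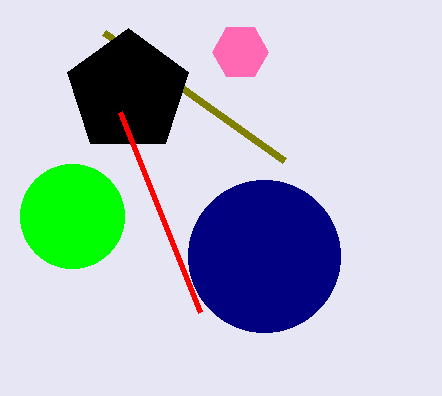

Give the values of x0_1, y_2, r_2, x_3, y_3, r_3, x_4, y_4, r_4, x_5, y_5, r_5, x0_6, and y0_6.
x0_1 = 104, y_2 = 256, r_2 = 76, x_3 = 72, y_3 = 216, r_3 = 52, x_4 = 240, y_4 = 52, r_4 = 28, x_5 = 128, y_5 = 92, r_5 = 64, x0_6 = 120, y0_6 = 112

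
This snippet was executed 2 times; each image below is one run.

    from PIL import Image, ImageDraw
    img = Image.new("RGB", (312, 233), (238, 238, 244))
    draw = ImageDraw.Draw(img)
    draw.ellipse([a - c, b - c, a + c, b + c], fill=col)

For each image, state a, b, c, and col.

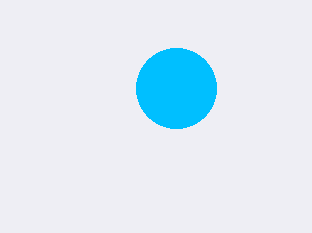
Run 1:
a = 176; b = 88; c = 40; col = 'deepskyblue'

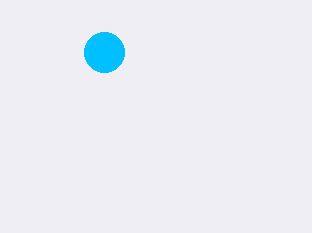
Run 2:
a = 104, b = 52, c = 20, col = 'deepskyblue'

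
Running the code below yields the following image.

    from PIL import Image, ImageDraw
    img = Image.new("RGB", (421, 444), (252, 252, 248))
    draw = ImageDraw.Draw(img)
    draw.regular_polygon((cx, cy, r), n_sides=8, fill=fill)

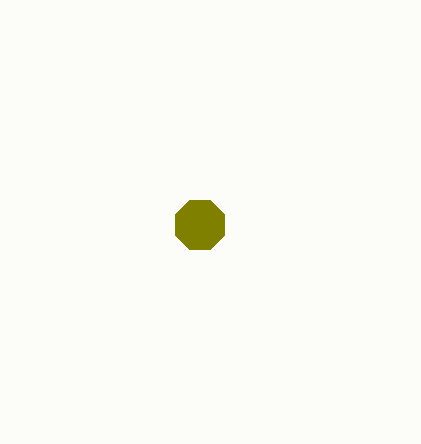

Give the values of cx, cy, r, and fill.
cx = 200, cy = 225, r = 27, fill = 'olive'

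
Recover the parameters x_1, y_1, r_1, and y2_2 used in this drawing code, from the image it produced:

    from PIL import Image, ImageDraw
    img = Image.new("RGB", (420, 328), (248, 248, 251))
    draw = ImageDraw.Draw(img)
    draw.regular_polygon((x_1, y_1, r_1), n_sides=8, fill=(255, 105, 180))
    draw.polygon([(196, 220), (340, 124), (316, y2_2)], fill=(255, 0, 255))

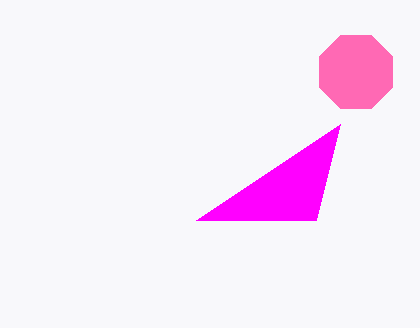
x_1 = 356
y_1 = 72
r_1 = 40
y2_2 = 220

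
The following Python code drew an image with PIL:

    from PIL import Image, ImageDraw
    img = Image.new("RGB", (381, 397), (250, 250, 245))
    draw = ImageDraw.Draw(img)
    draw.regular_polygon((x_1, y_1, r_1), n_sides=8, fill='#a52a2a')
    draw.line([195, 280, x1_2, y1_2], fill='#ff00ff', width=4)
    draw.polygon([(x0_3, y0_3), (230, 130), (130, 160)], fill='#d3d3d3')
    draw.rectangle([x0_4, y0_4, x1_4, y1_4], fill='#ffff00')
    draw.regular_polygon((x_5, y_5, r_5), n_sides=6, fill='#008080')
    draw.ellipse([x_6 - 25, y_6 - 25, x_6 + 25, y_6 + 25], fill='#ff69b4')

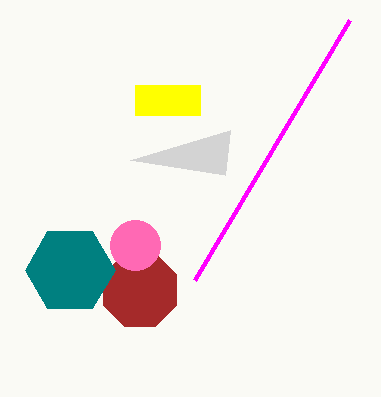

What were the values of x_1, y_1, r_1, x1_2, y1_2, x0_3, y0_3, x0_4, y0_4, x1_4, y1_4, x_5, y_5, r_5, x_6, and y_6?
x_1 = 140; y_1 = 290; r_1 = 40; x1_2 = 350; y1_2 = 20; x0_3 = 225; y0_3 = 175; x0_4 = 135; y0_4 = 85; x1_4 = 200; y1_4 = 115; x_5 = 70; y_5 = 270; r_5 = 45; x_6 = 135; y_6 = 245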